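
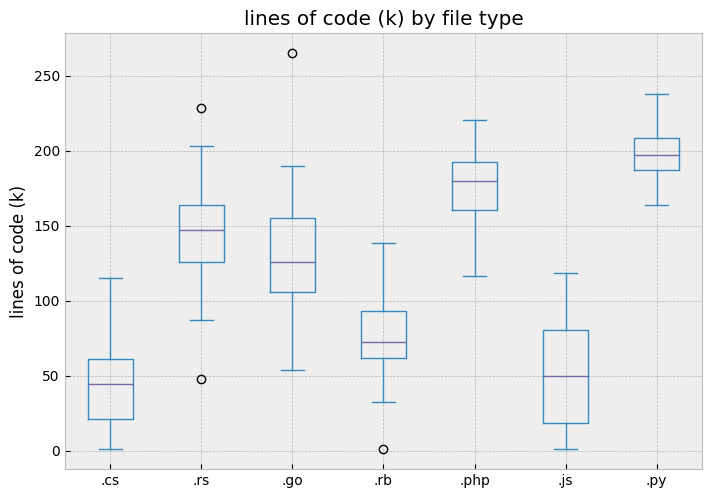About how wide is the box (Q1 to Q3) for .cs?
Q3 ≈ 60, Q1 ≈ 20; IQR ≈ 40.

≈ 40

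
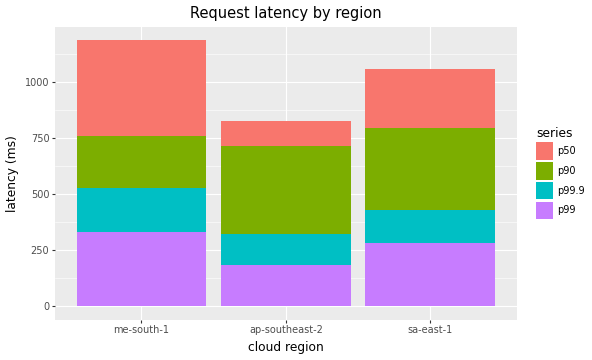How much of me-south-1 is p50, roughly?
≈ 400

p50 top ≈ 1200, bottom ≈ 800; segment ≈ 400.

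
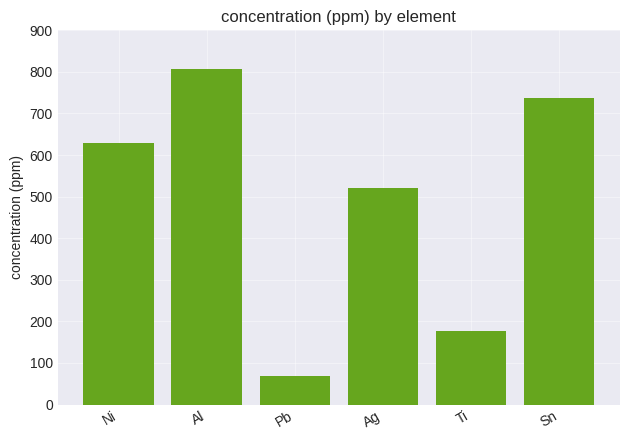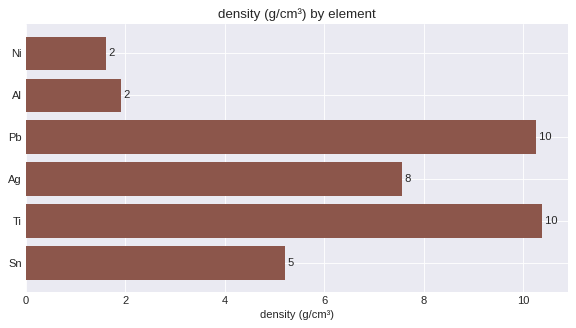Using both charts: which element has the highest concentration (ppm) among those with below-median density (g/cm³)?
Al

Chart 2 median density (g/cm³) ≈ 6; below-median elements: Ni, Al, Sn. Among those, Al has the highest concentration (ppm) (≈ 800).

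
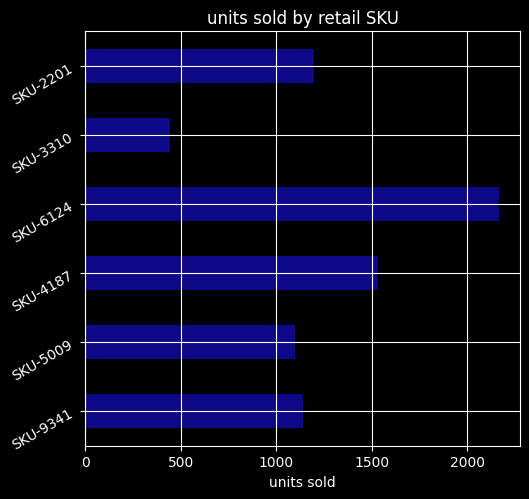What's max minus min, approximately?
≈ 1800

Max SKU-6124 ≈ 2200, min SKU-3310 ≈ 400; range ≈ 1800.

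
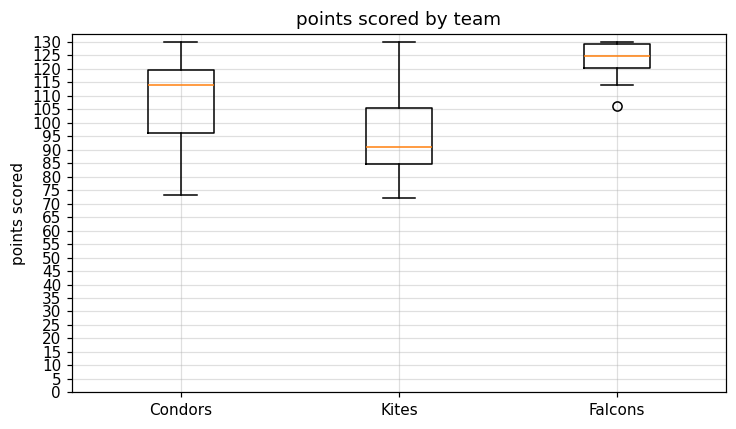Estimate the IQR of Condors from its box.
Q3 ≈ 120, Q1 ≈ 95; IQR ≈ 25.

≈ 25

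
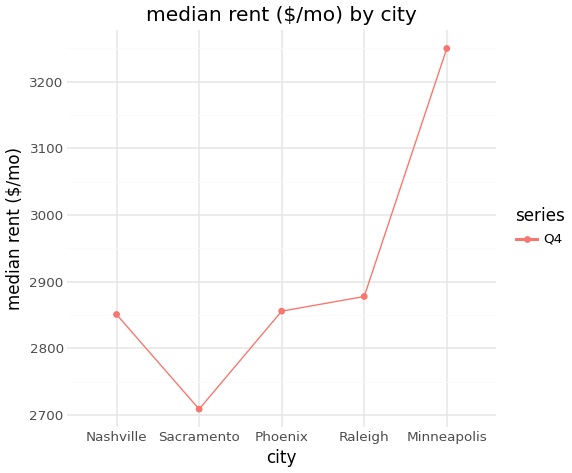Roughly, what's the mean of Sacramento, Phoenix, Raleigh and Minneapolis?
≈ 2925

(2700 + 2850 + 2900 + 3250) / 4 ≈ 2925.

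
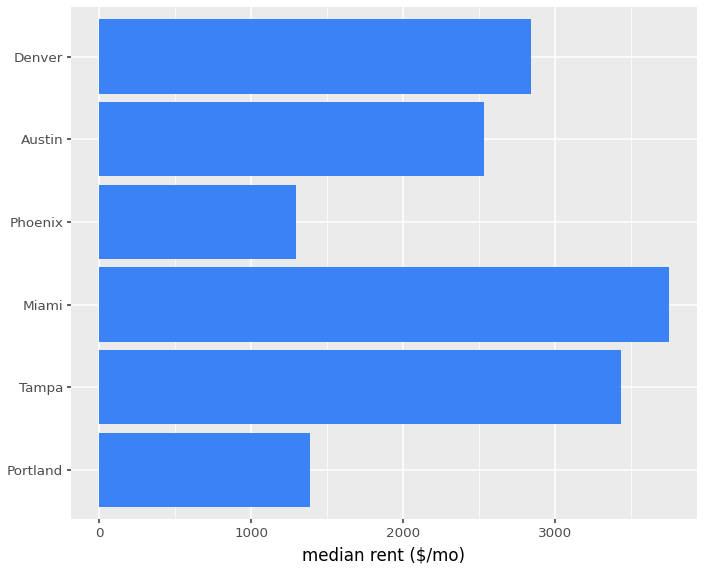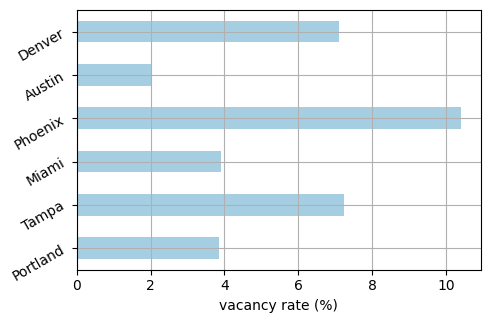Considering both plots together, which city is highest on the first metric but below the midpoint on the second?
Miami

Chart 2 median vacancy rate (%) ≈ 5; below-median cities: Portland, Miami, Austin. Among those, Miami has the highest median rent ($/mo) (≈ 3500).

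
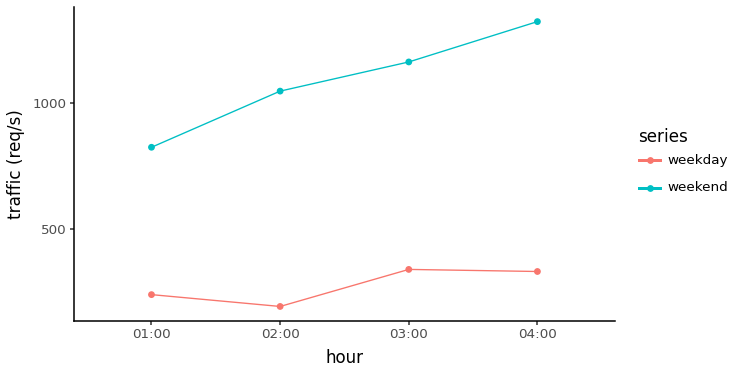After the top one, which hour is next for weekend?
03:00

Top 3 for weekend: 04:00 ≈ 1300, 03:00 ≈ 1200, 02:00 ≈ 1000.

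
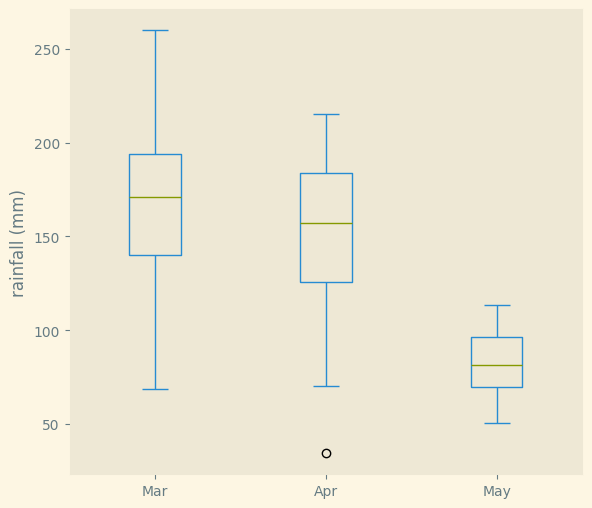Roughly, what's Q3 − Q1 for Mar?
Q3 ≈ 190, Q1 ≈ 140; IQR ≈ 50.

≈ 50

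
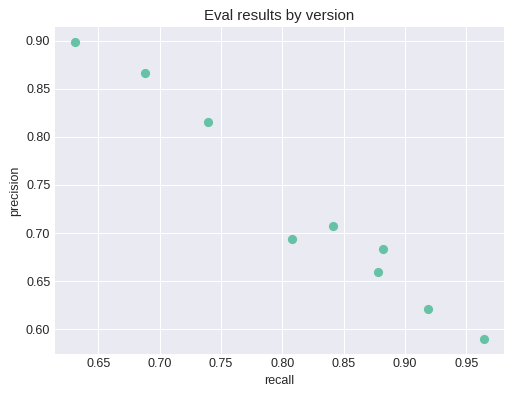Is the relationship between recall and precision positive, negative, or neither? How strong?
negative, strong

Points are negatively correlated; strong (|r| ≈ 1.0).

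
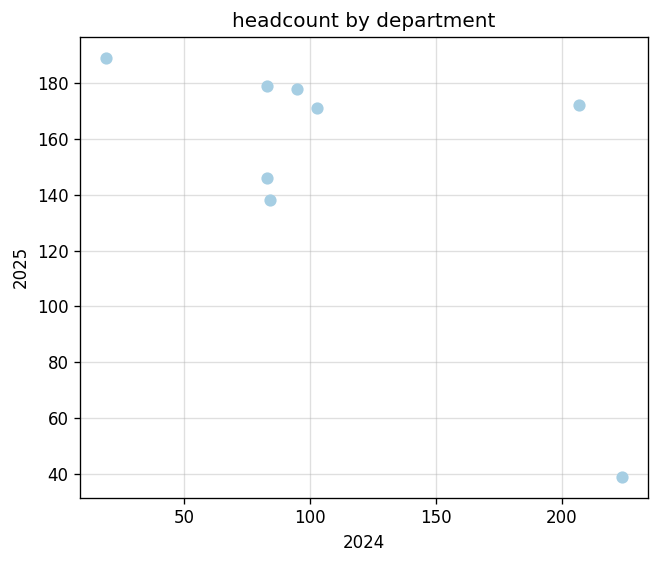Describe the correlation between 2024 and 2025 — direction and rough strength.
negative, moderate

Points are negatively correlated; moderate (|r| ≈ 0.6).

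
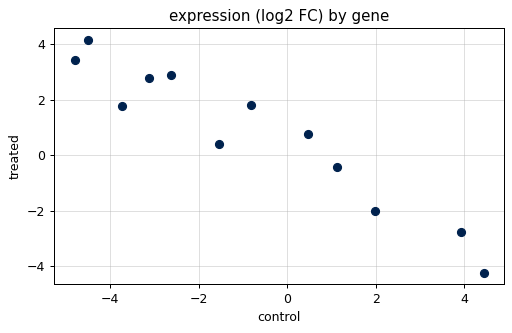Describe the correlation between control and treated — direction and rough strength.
negative, strong

Points are negatively correlated; strong (|r| ≈ 1.0).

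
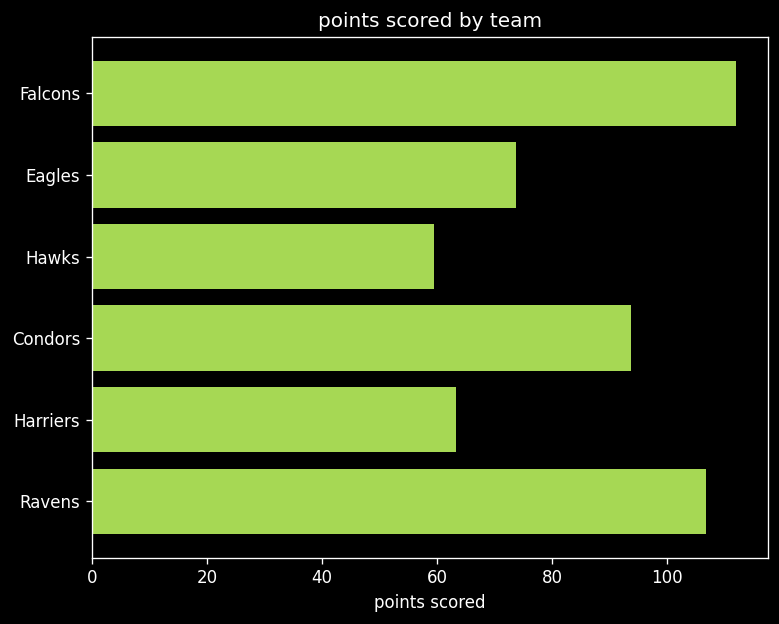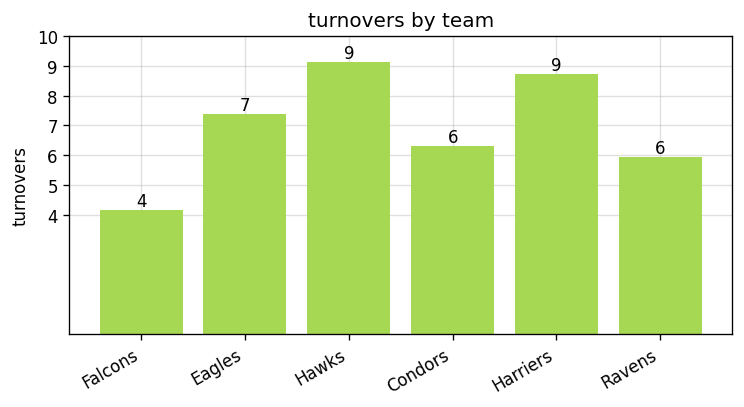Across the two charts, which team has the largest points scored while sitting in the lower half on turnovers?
Falcons

Chart 2 median turnovers ≈ 7; below-median teams: Falcons, Condors, Ravens. Among those, Falcons has the highest points scored (≈ 120).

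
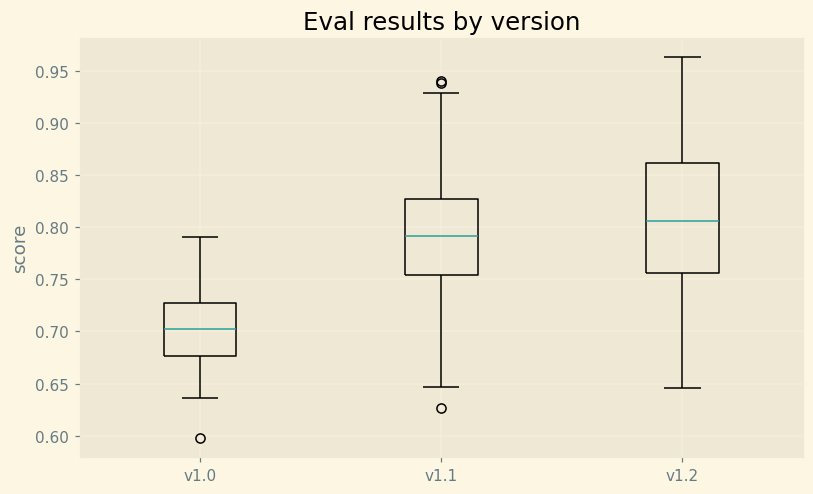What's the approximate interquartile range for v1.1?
Q3 ≈ 0.83, Q1 ≈ 0.75; IQR ≈ 0.08.

≈ 0.08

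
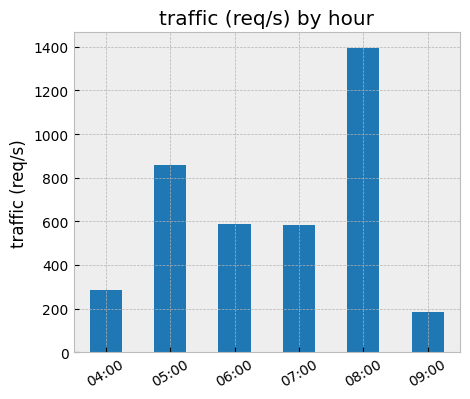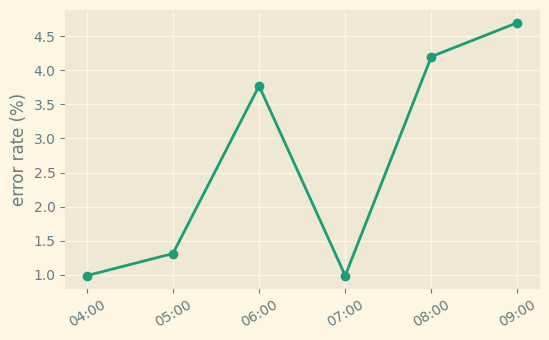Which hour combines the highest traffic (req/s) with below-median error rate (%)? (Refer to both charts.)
05:00

Chart 2 median error rate (%) ≈ 2.5; below-median hours: 04:00, 05:00, 07:00. Among those, 05:00 has the highest traffic (req/s) (≈ 800).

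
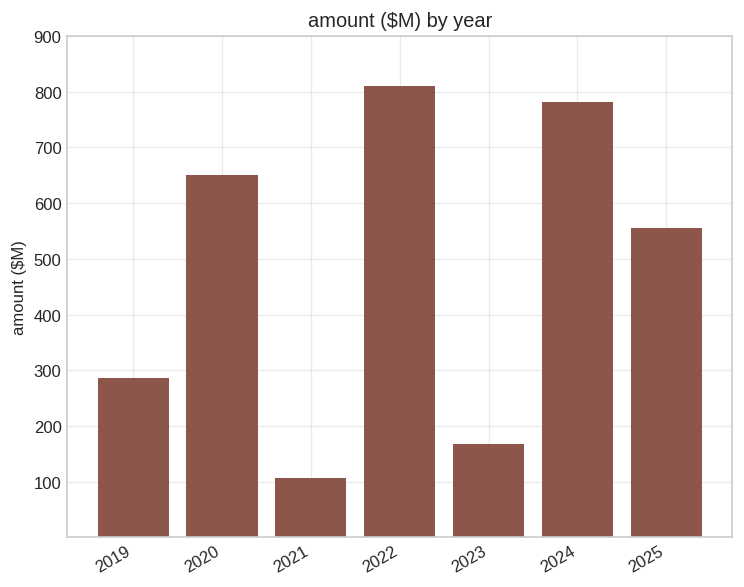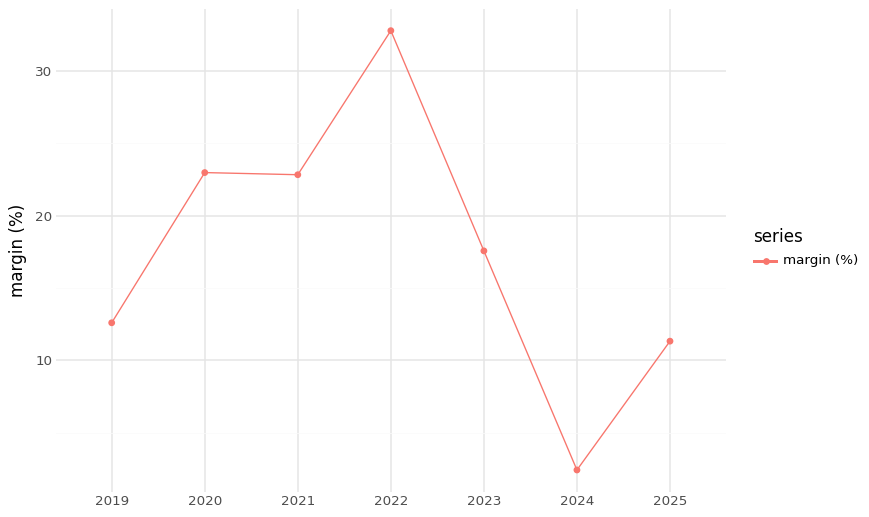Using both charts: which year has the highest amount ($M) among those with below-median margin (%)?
Chart 2 median margin (%) ≈ 20; below-median years: 2019, 2024, 2025. Among those, 2024 has the highest amount ($M) (≈ 800).

2024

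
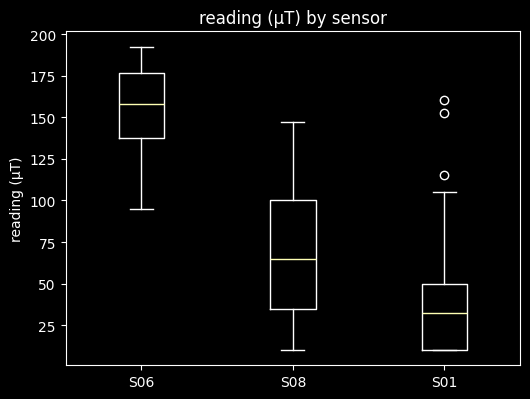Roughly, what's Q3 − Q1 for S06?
Q3 ≈ 180, Q1 ≈ 140; IQR ≈ 40.

≈ 40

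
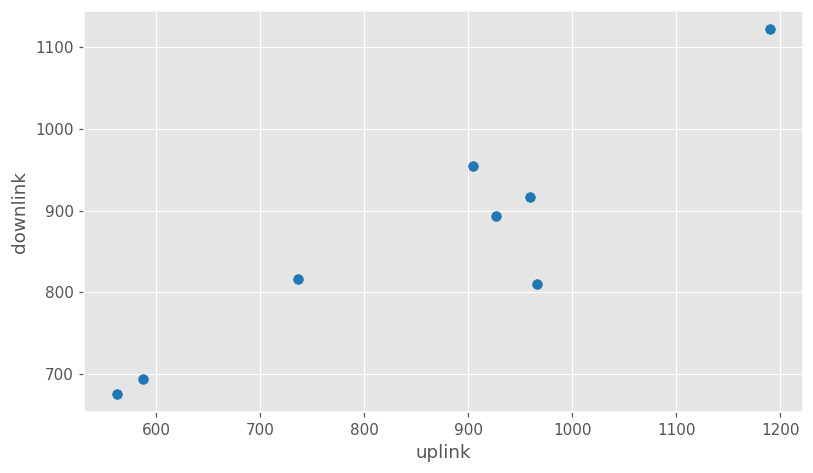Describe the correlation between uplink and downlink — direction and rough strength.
positive, strong

Points are positively correlated; strong (|r| ≈ 0.9).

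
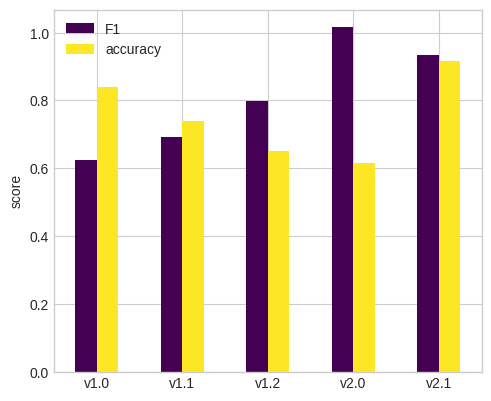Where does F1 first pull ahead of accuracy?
v1.2

v1.1: F1 ≈ 0.7 vs accuracy ≈ 0.7 (not yet); v1.2: F1 ≈ 0.8 vs accuracy ≈ 0.7 (first crossover).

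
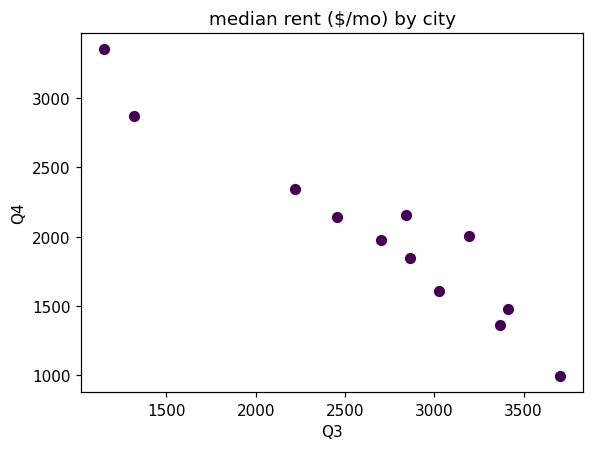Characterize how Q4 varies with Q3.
negative, strong

Points are negatively correlated; strong (|r| ≈ 1.0).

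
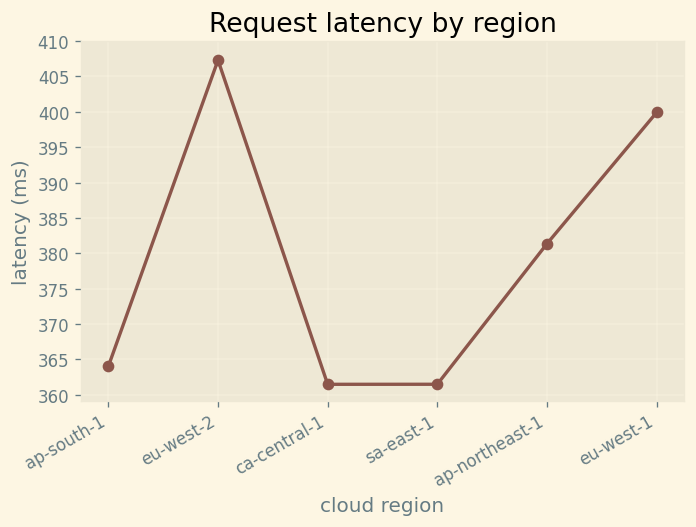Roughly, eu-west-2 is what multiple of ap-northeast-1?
≈ 1.07×

eu-west-2 ≈ 405, ap-northeast-1 ≈ 380; 405/380 ≈ 1.07.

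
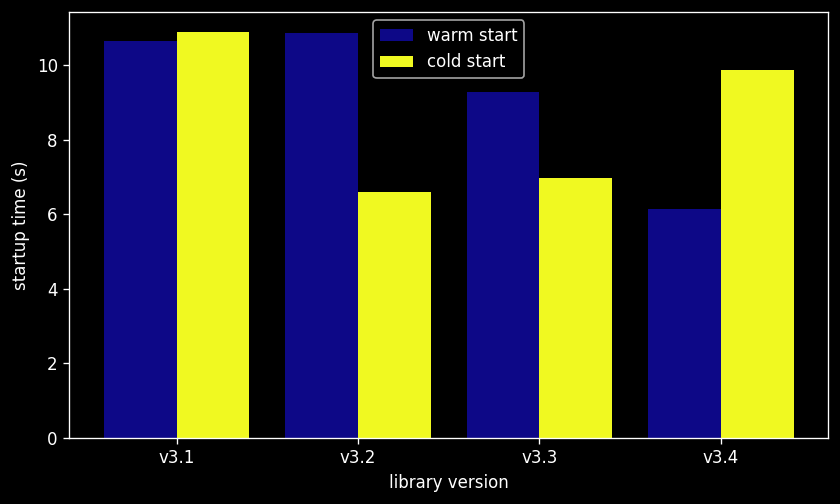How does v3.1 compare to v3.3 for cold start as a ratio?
v3.1 ≈ 11, v3.3 ≈ 7; 11/7 ≈ 1.57.

≈ 1.57×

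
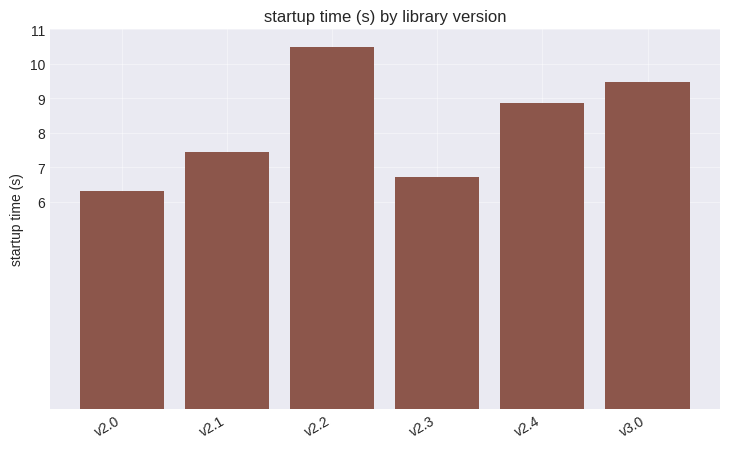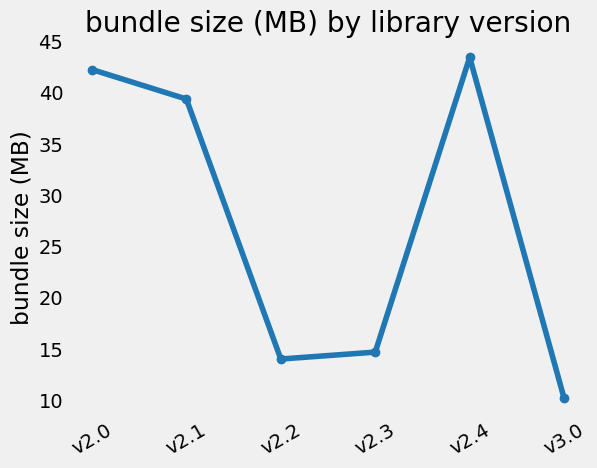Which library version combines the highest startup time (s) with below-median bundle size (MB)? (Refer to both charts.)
v2.2

Chart 2 median bundle size (MB) ≈ 25; below-median library versions: v2.2, v2.3, v3.0. Among those, v2.2 has the highest startup time (s) (≈ 10).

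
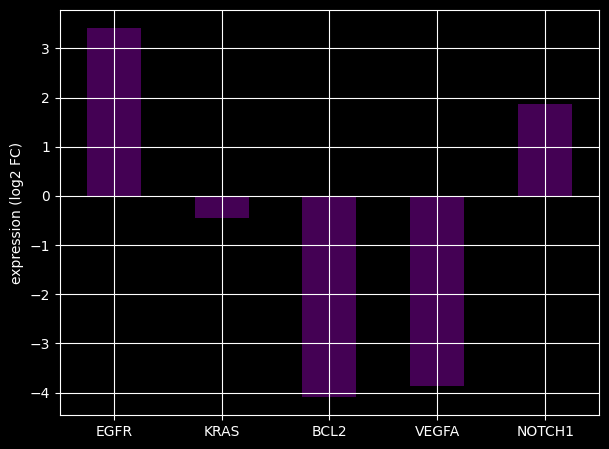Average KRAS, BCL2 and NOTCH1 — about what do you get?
(0 + -4 + 2) / 3 ≈ -1.

≈ -1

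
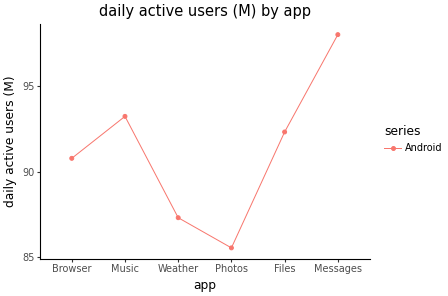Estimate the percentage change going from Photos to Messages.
Photos ≈ 86, Messages ≈ 98; (98 − 86) / 86 ≈ +14%.

≈ +14%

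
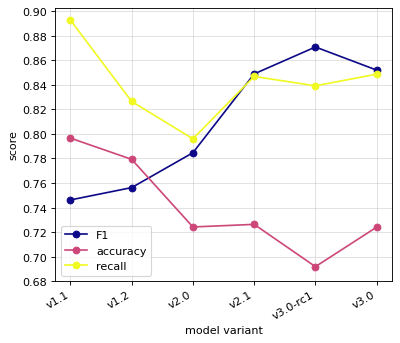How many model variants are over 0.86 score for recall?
Above 0.86: v1.1.

1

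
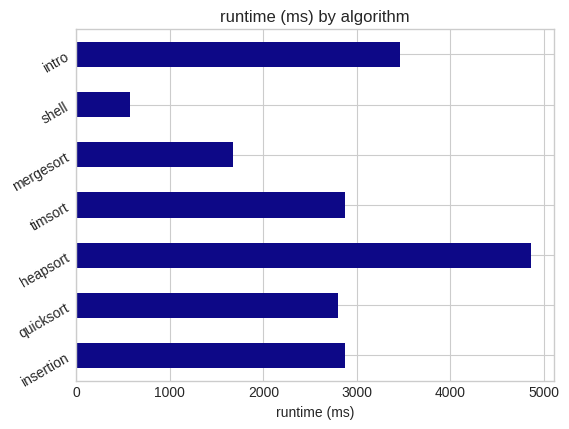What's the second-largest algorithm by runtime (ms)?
intro

Top 3: heapsort ≈ 5000, intro ≈ 3500, timsort ≈ 3000.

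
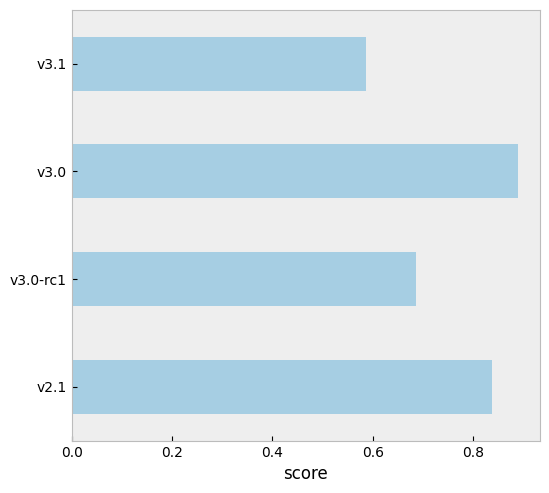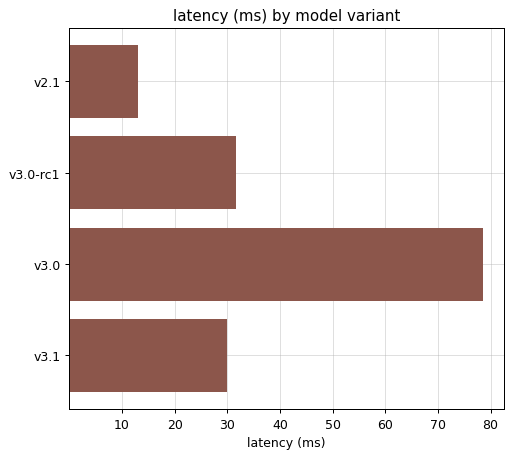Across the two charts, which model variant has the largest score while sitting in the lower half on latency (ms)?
v2.1

Chart 2 median latency (ms) ≈ 30; below-median model variants: v2.1, v3.1. Among those, v2.1 has the highest score (≈ 0.8).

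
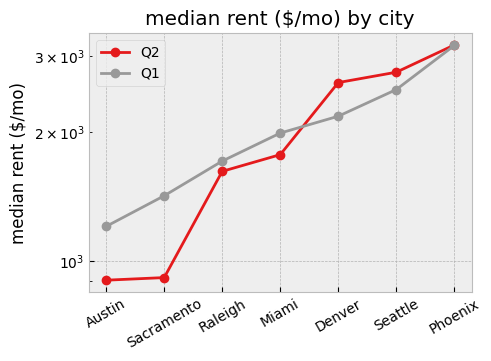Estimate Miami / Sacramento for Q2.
Miami ≈ 1800, Sacramento ≈ 1000; 1800/1000 ≈ 1.8.

≈ 1.8×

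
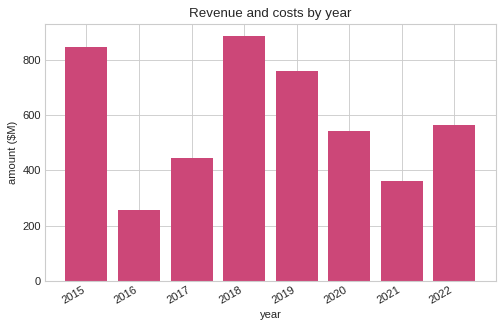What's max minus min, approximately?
Max 2018 ≈ 900, min 2016 ≈ 300; range ≈ 600.

≈ 600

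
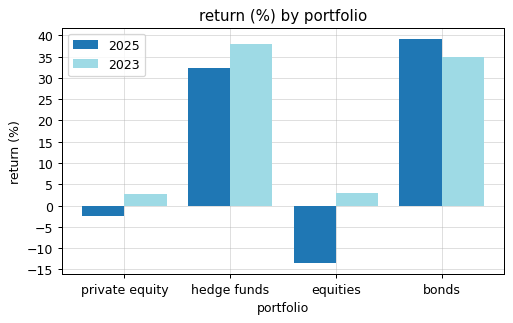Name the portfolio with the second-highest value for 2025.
Top 3 for 2025: bonds ≈ 40, hedge funds ≈ 30, private equity ≈ 0.

hedge funds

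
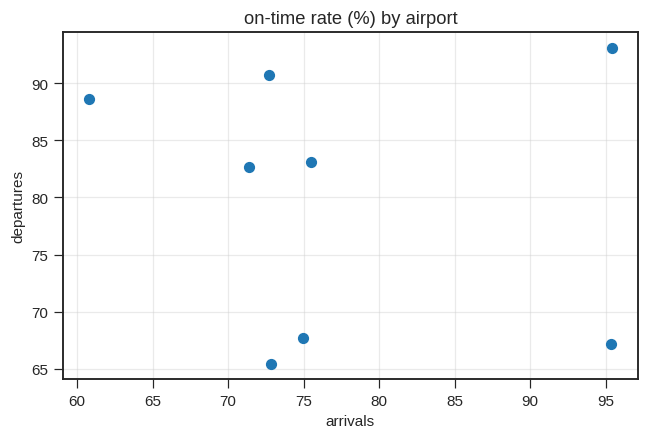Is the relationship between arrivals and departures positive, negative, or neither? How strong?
no clear correlation

Points are roughly uncorrelated; weak (|r| ≈ 0.1).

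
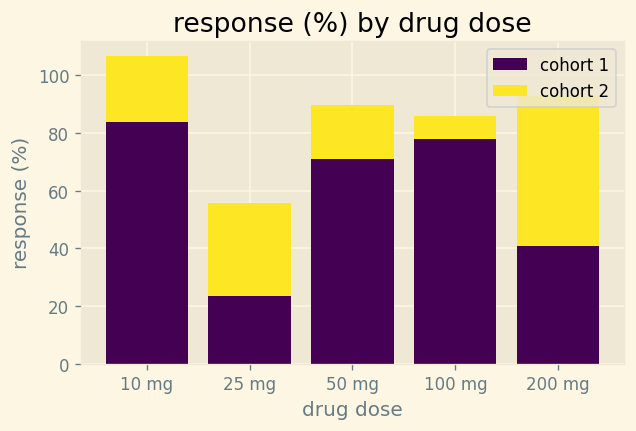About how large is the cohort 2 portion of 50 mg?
≈ 20

cohort 2 top ≈ 90, bottom ≈ 70; segment ≈ 20.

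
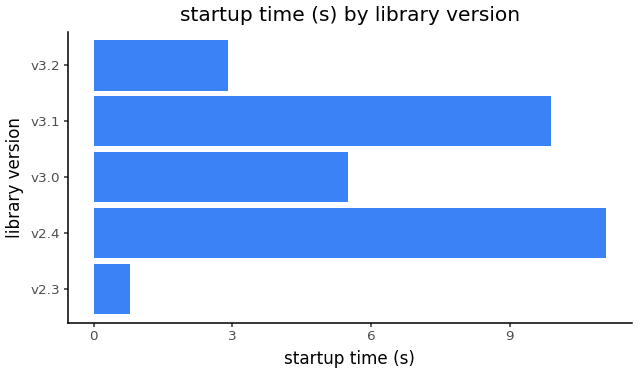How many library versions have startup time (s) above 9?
Above 9: v2.4, v3.1.

2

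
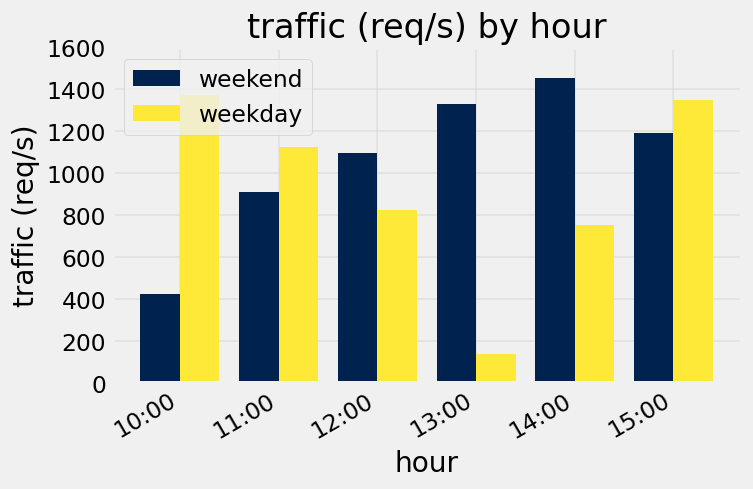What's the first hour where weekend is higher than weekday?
12:00

11:00: weekend ≈ 1000 vs weekday ≈ 1200 (not yet); 12:00: weekend ≈ 1000 vs weekday ≈ 800 (first crossover).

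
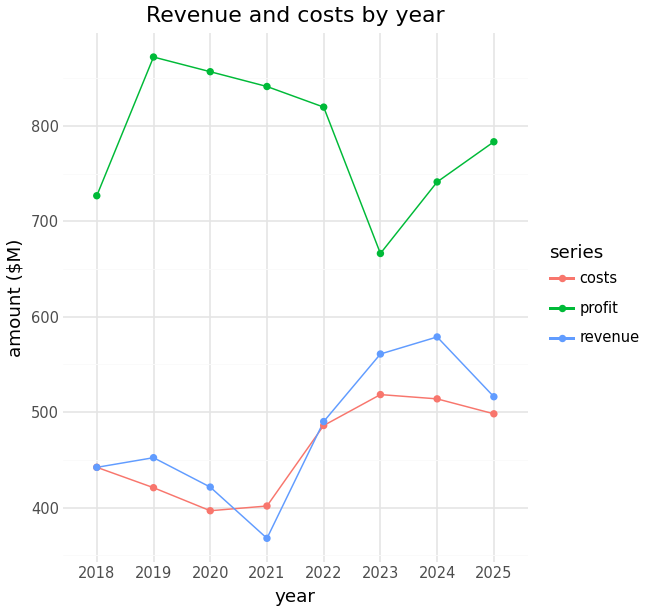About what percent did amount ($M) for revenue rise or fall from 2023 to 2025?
2023 ≈ 550, 2025 ≈ 500; (500 − 550) / 550 ≈ -9.1%.

≈ -9.1%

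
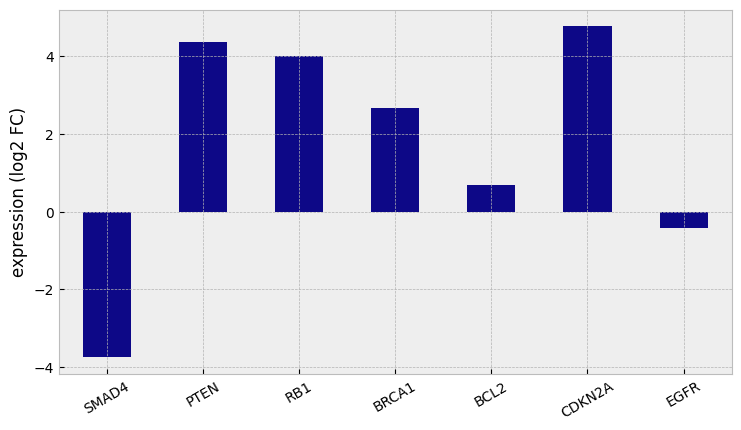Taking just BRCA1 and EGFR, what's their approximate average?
≈ 2

(3 + 0) / 2 ≈ 2.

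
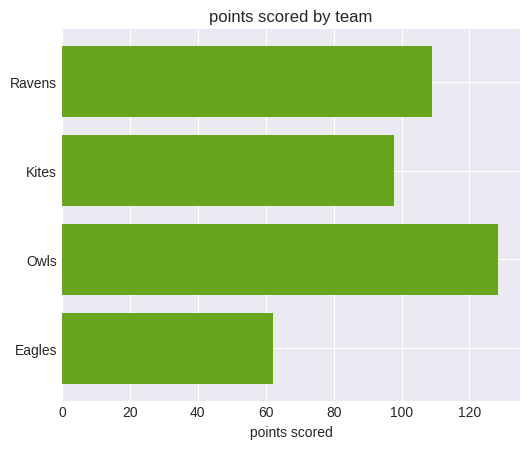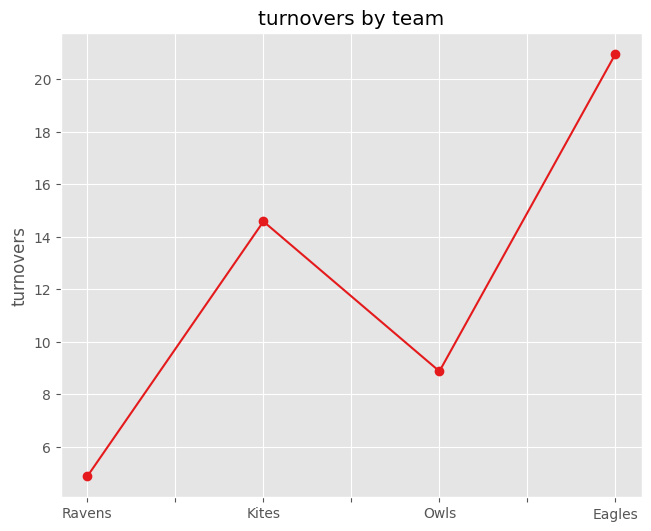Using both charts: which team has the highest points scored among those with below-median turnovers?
Chart 2 median turnovers ≈ 12; below-median teams: Ravens, Owls. Among those, Owls has the highest points scored (≈ 120).

Owls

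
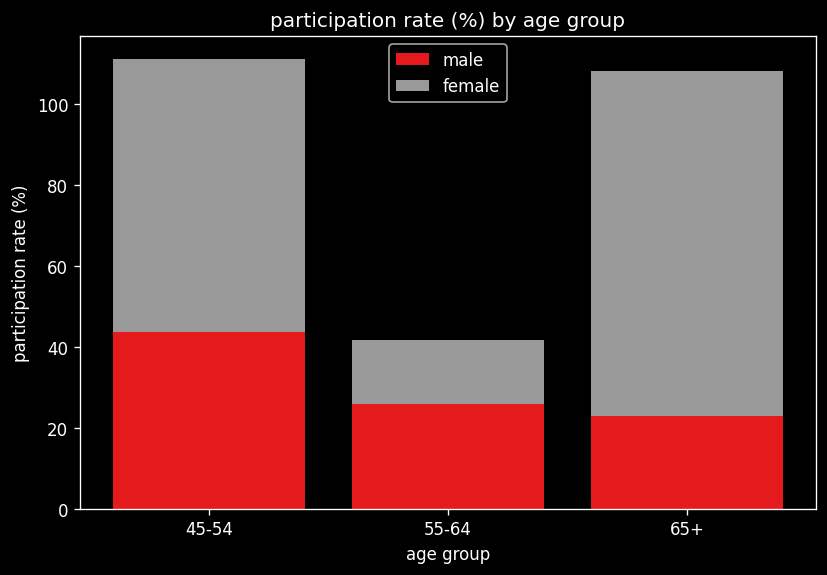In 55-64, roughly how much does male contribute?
male top ≈ 30, bottom ≈ 0; segment ≈ 30.

≈ 30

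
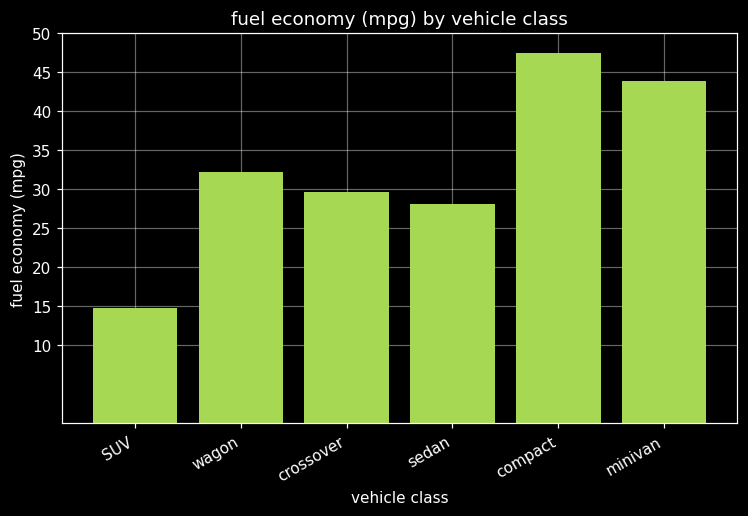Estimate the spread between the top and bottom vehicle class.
Max compact ≈ 45, min SUV ≈ 15; range ≈ 30.

≈ 30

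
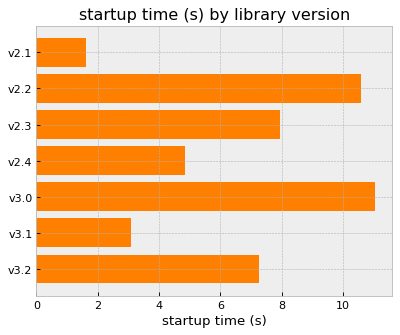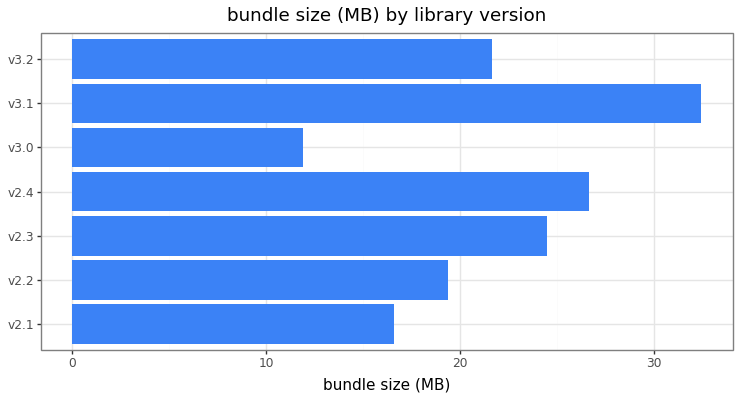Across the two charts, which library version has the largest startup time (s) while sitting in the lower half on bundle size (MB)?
Chart 2 median bundle size (MB) ≈ 20; below-median library versions: v2.1, v2.2, v3.0. Among those, v3.0 has the highest startup time (s) (≈ 12).

v3.0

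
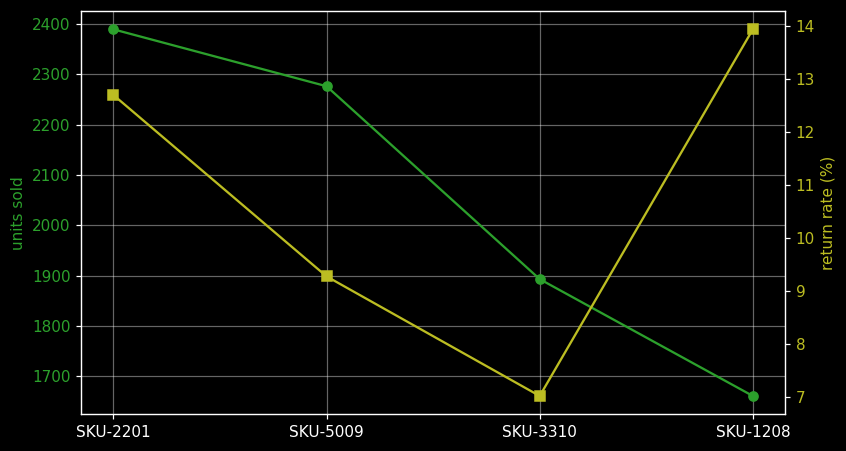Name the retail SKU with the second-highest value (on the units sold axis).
Top 3 (on the units sold axis): SKU-2201 ≈ 2400, SKU-5009 ≈ 2300, SKU-3310 ≈ 1900.

SKU-5009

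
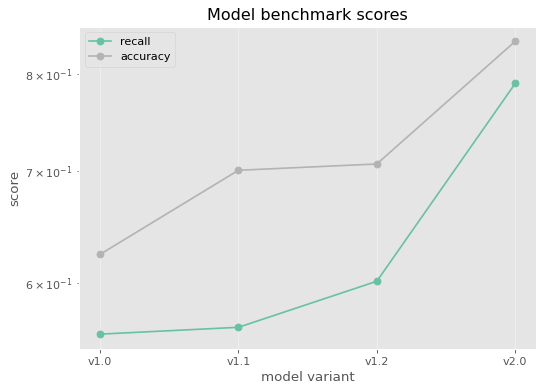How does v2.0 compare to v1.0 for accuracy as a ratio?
v2.0 ≈ 0.85, v1.0 ≈ 0.60; 0.85/0.60 ≈ 1.42.

≈ 1.42×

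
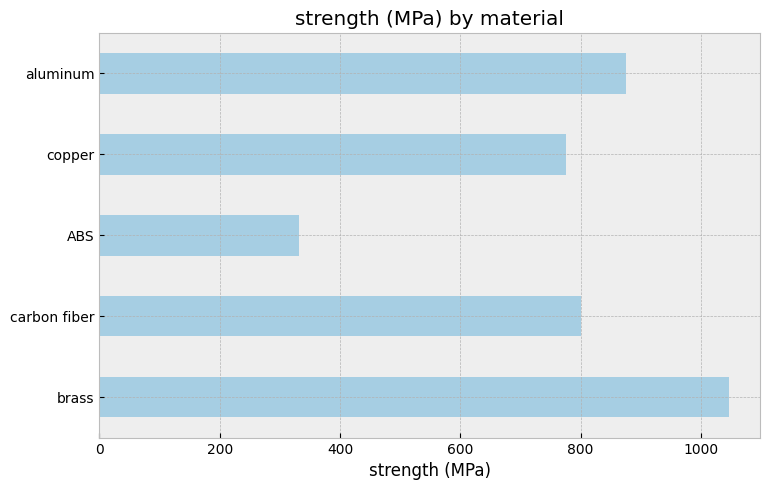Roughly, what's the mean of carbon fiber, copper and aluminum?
(800 + 800 + 900) / 3 ≈ 833.

≈ 833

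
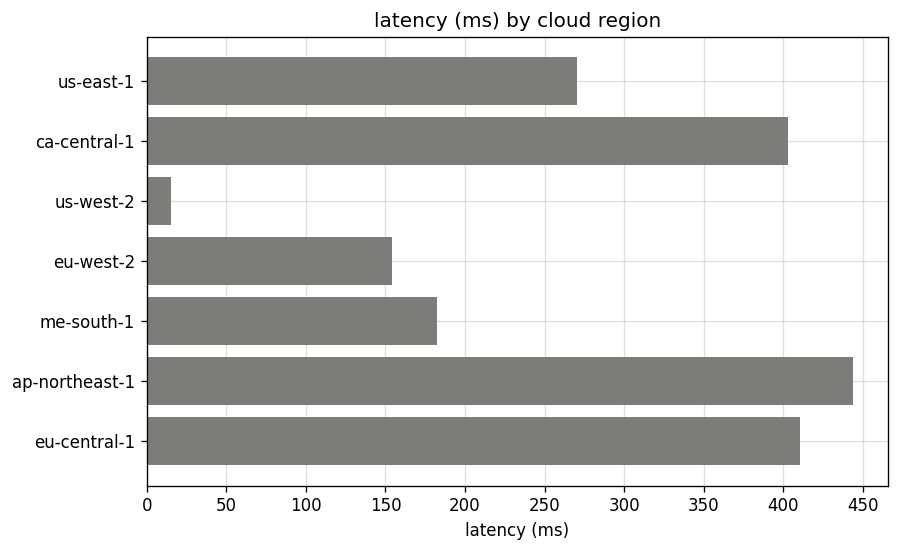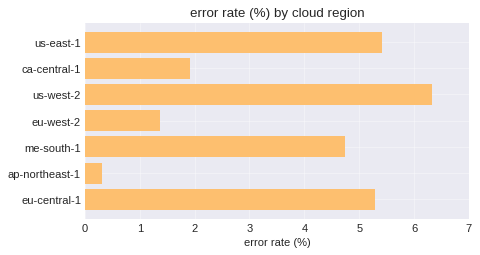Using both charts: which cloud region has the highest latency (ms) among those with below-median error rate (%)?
ap-northeast-1

Chart 2 median error rate (%) ≈ 5; below-median cloud regions: ca-central-1, eu-west-2, ap-northeast-1. Among those, ap-northeast-1 has the highest latency (ms) (≈ 450).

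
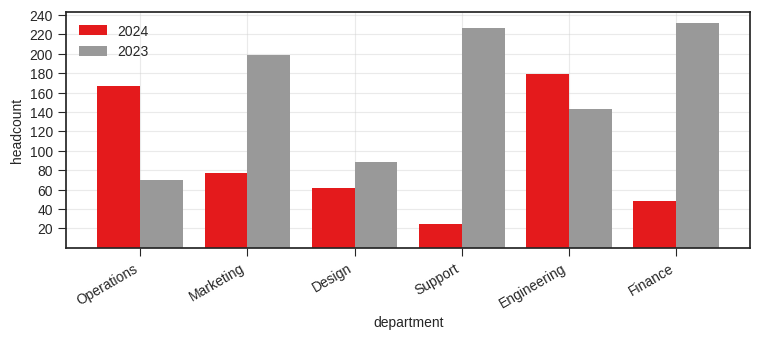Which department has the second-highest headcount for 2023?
Top 3 for 2023: Finance ≈ 240, Support ≈ 220, Marketing ≈ 200.

Support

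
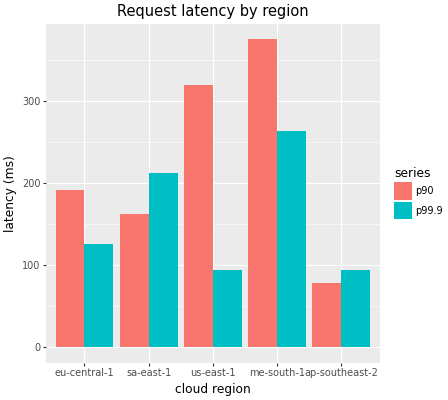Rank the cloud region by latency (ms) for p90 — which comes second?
us-east-1

Top 3 for p90: me-south-1 ≈ 350, us-east-1 ≈ 300, eu-central-1 ≈ 200.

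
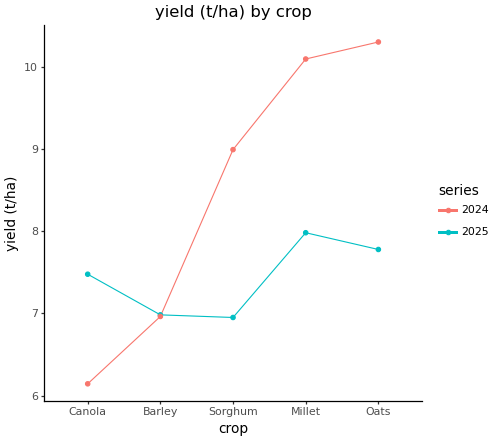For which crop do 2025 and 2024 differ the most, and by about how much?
Oats: 2025 ≈ 8.0, 2024 ≈ 10.5 → gap ≈ 2.5. Next-largest (Millet) is only ≈ 2.0.

Oats, ≈ 2.5 t/ha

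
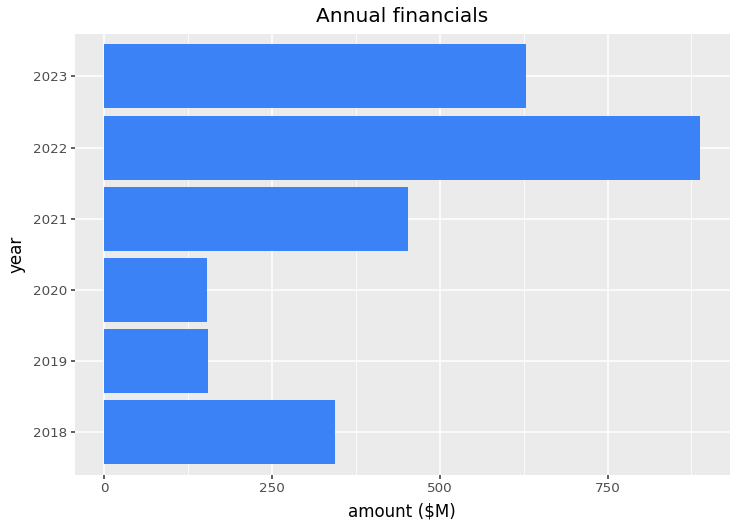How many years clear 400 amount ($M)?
Above 400: 2021, 2022, 2023.

3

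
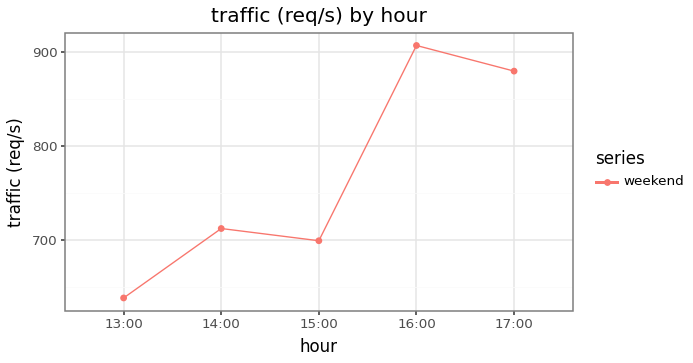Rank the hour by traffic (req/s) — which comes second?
17:00

Top 3: 16:00 ≈ 900, 17:00 ≈ 875, 14:00 ≈ 700.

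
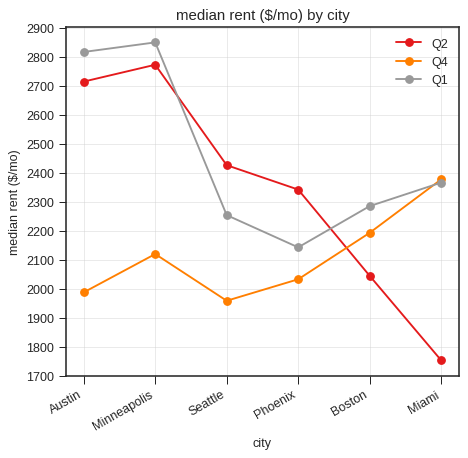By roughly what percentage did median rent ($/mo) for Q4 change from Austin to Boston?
≈ +10%

Austin ≈ 2000, Boston ≈ 2200; (2200 − 2000) / 2000 ≈ +10%.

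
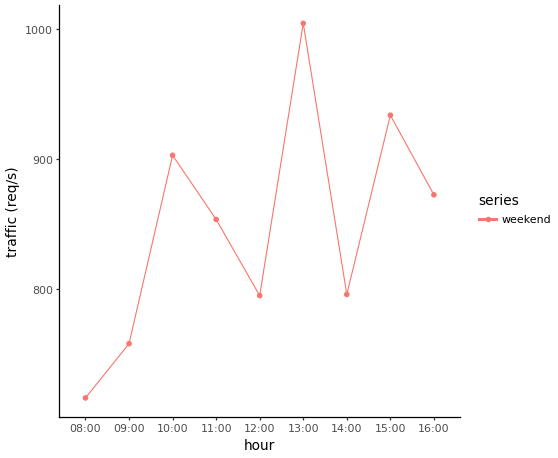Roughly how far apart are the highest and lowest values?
≈ 275

Max 13:00 ≈ 1000, min 08:00 ≈ 725; range ≈ 275.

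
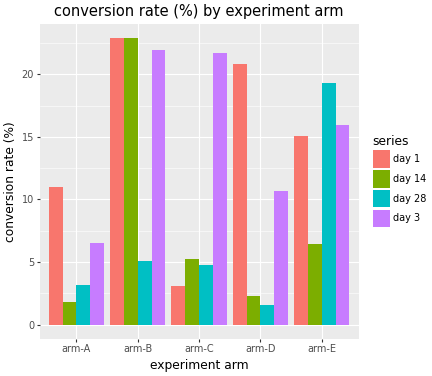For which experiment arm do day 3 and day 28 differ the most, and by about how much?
arm-C, ≈ 18 %

arm-C: day 3 ≈ 22, day 28 ≈ 4 → gap ≈ 18. Next-largest (arm-B) is only ≈ 16.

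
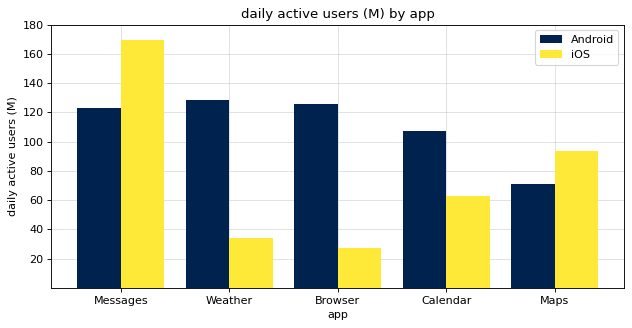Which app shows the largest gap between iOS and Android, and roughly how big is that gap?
Browser: iOS ≈ 20, Android ≈ 120 → gap ≈ 100. Next-largest (Weather) is only ≈ 80.

Browser, ≈ 100 M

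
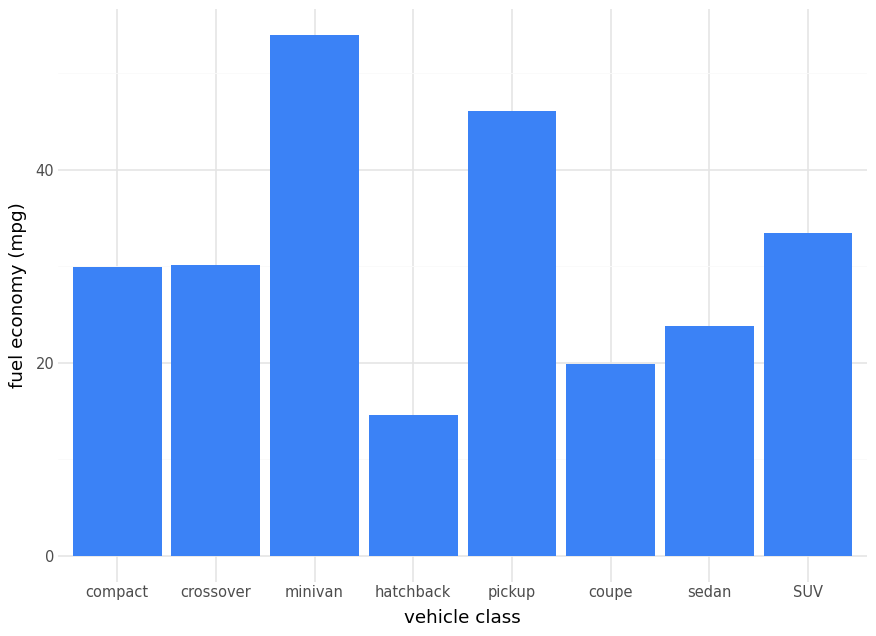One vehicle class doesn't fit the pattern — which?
minivan ≈ 55; the rest sit between ≈ 15 and ≈ 45.

minivan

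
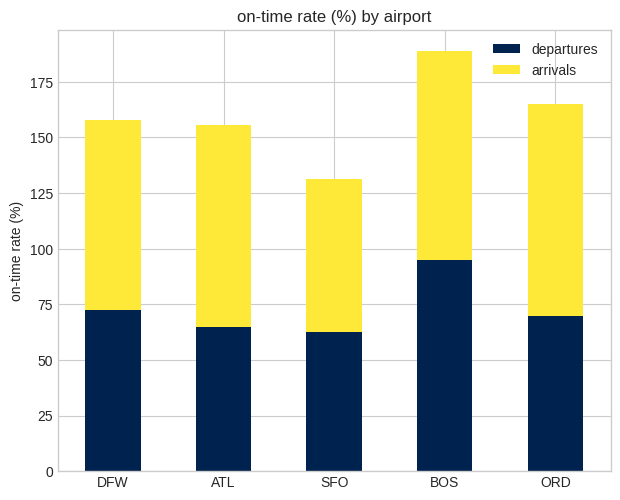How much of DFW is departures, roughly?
departures top ≈ 80, bottom ≈ 0; segment ≈ 80.

≈ 80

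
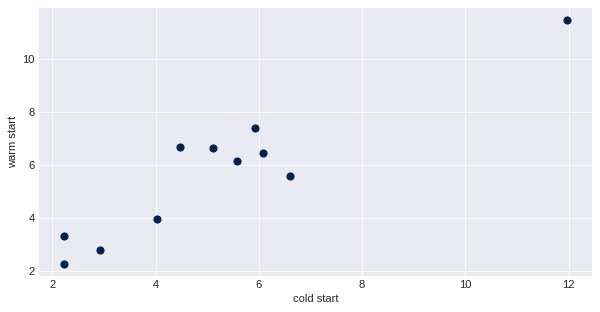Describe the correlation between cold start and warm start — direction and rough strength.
Points are positively correlated; strong (|r| ≈ 0.9).

positive, strong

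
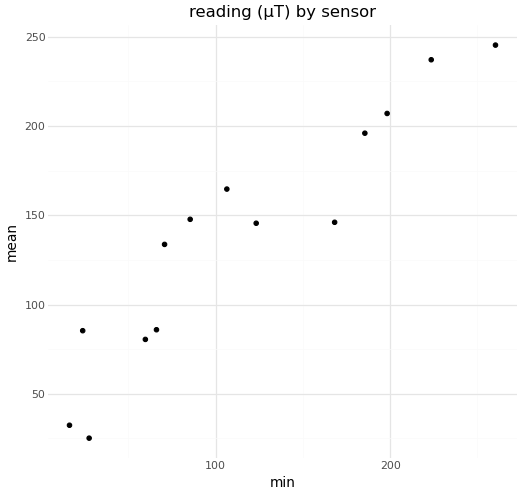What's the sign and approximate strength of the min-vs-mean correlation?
positive, strong

Points are positively correlated; strong (|r| ≈ 0.9).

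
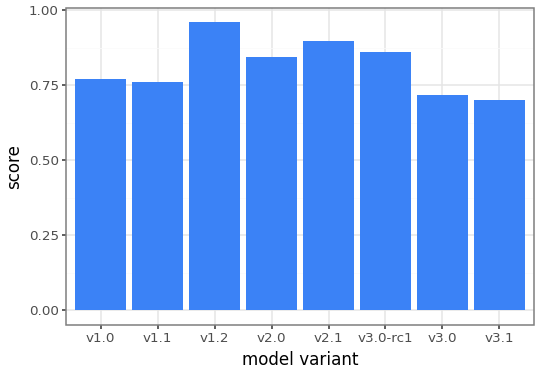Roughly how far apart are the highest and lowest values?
≈ 0.3

Max v1.2 ≈ 1.0, min v3.1 ≈ 0.7; range ≈ 0.3.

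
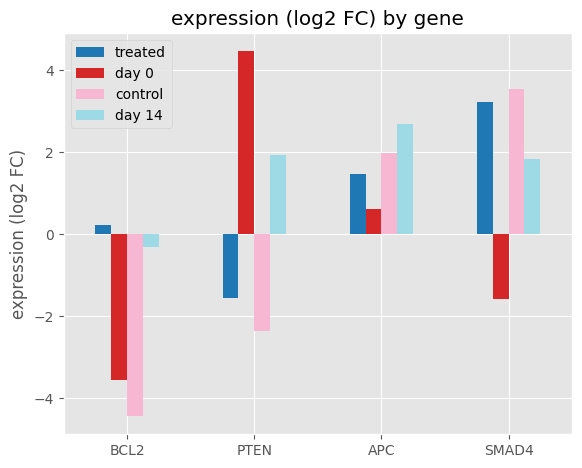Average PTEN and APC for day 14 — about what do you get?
≈ 2

(2 + 3) / 2 ≈ 2.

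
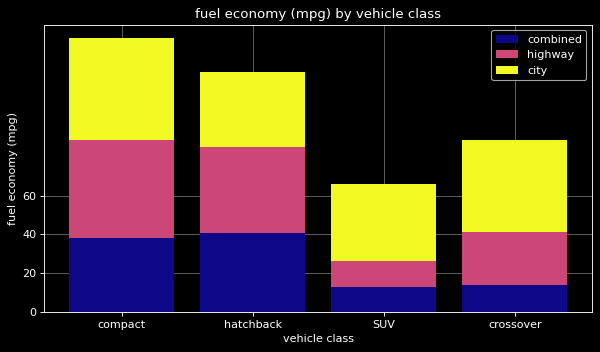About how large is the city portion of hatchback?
city top ≈ 120, bottom ≈ 80; segment ≈ 40.

≈ 40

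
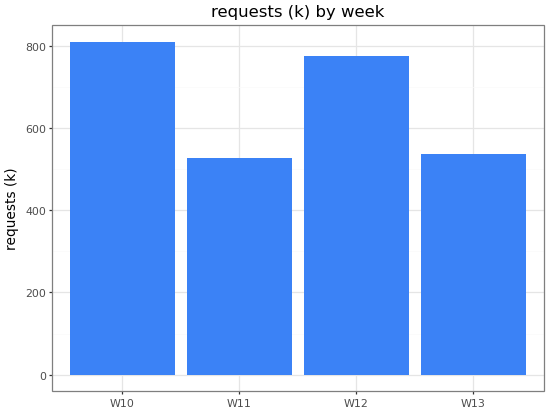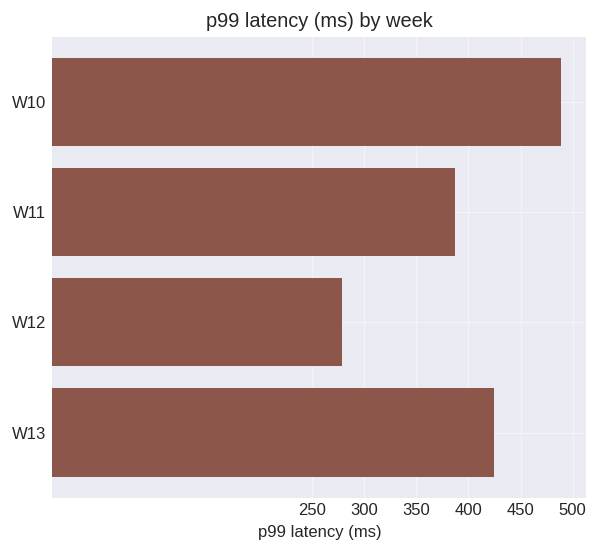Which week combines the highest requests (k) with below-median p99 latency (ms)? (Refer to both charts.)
Chart 2 median p99 latency (ms) ≈ 400; below-median weeks: W11, W12. Among those, W12 has the highest requests (k) (≈ 800).

W12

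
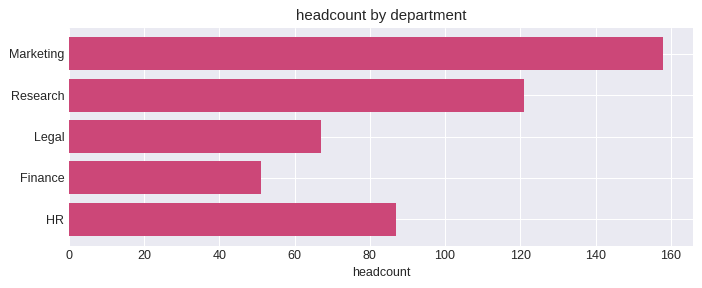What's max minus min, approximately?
Max Marketing ≈ 160, min Finance ≈ 60; range ≈ 100.

≈ 100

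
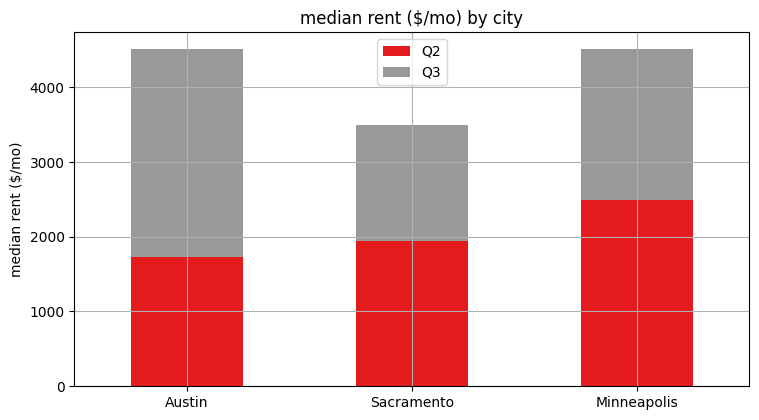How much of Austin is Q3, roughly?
≈ 3000

Q3 top ≈ 4500, bottom ≈ 1500; segment ≈ 3000.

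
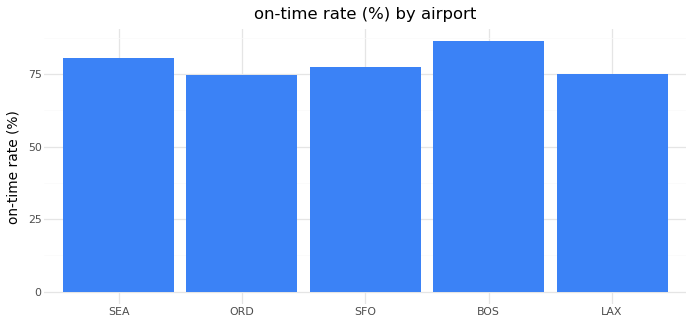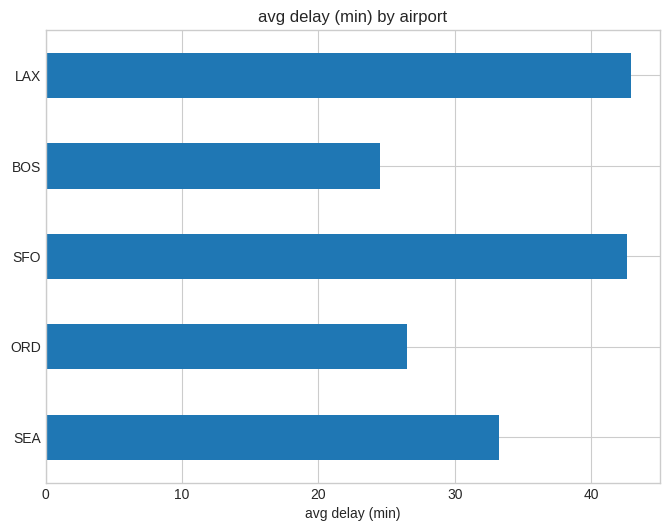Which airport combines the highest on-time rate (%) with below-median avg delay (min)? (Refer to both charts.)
Chart 2 median avg delay (min) ≈ 35; below-median airports: ORD, BOS. Among those, BOS has the highest on-time rate (%) (≈ 90).

BOS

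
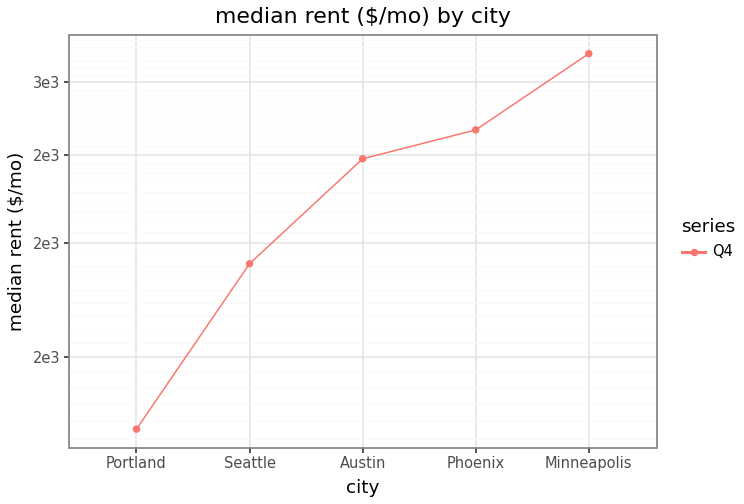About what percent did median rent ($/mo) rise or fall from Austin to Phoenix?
Austin ≈ 2400, Phoenix ≈ 2600; (2600 − 2400) / 2400 ≈ +8.3%.

≈ +8.3%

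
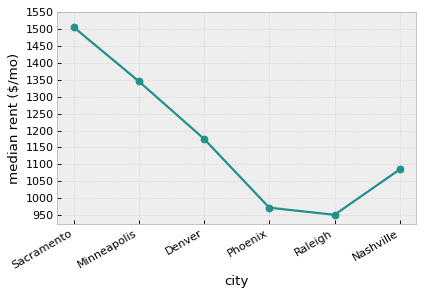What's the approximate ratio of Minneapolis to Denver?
Minneapolis ≈ 1350, Denver ≈ 1200; 1350/1200 ≈ 1.12.

≈ 1.12×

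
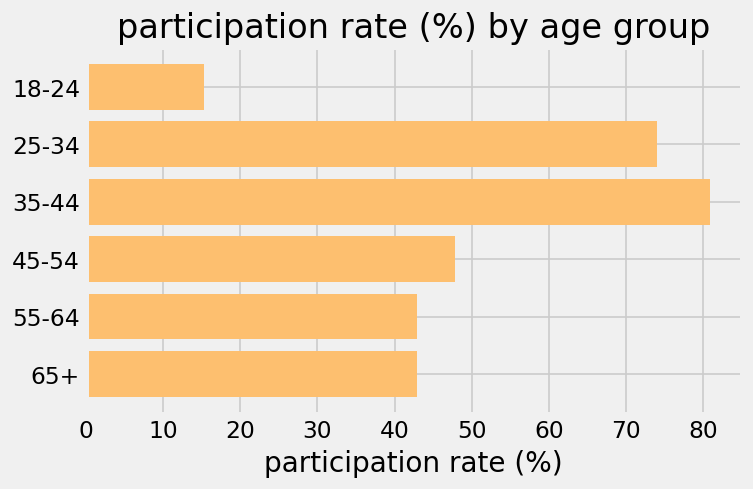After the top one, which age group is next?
25-34

Top 3: 35-44 ≈ 80, 25-34 ≈ 70, 45-54 ≈ 50.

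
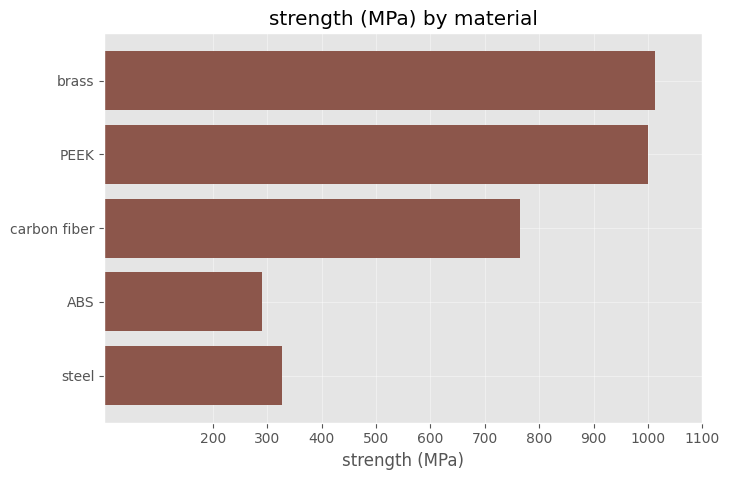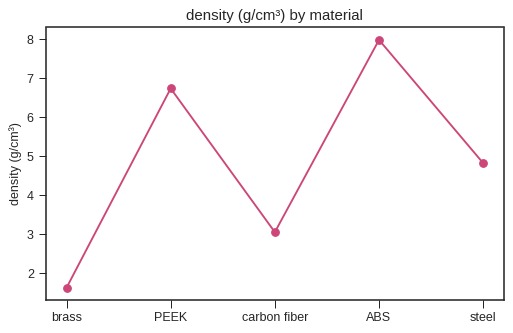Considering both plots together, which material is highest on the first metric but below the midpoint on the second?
Chart 2 median density (g/cm³) ≈ 5; below-median materials: brass, carbon fiber. Among those, brass has the highest strength (MPa) (≈ 1000).

brass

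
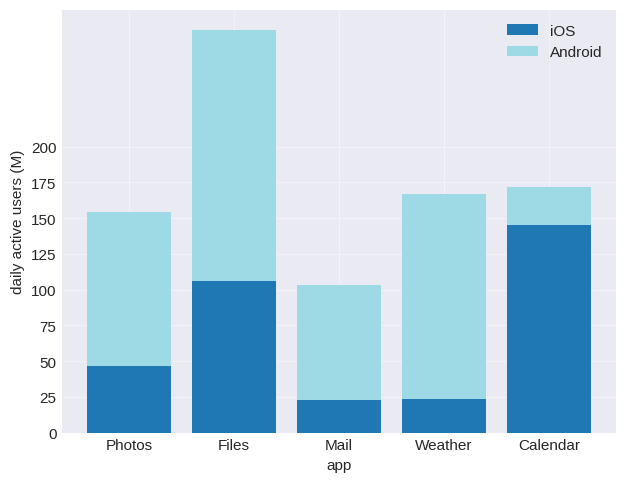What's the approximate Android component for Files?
Android top ≈ 275, bottom ≈ 100; segment ≈ 175.

≈ 175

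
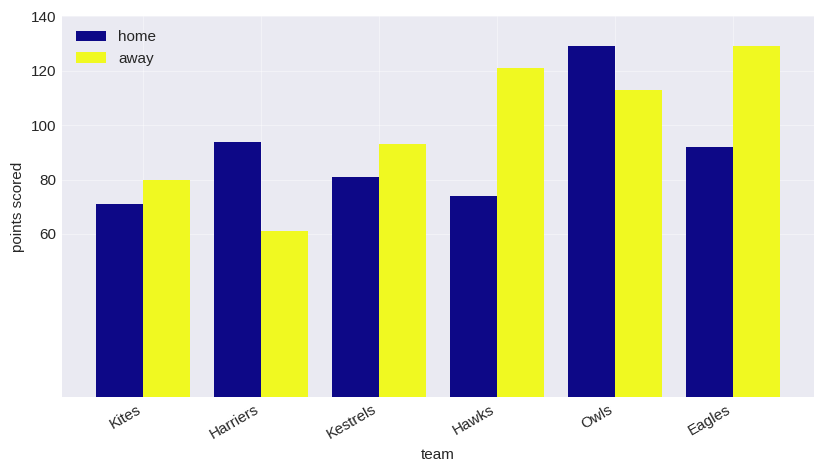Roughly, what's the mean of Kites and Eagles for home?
(80 + 100) / 2 ≈ 90.

≈ 90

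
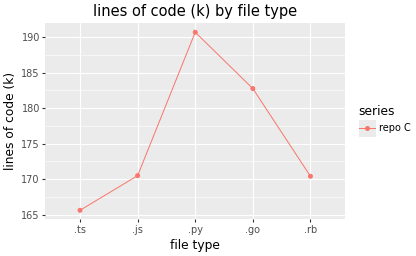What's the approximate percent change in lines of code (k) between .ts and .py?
≈ +15.2%

.ts ≈ 165, .py ≈ 190; (190 − 165) / 165 ≈ +15.2%.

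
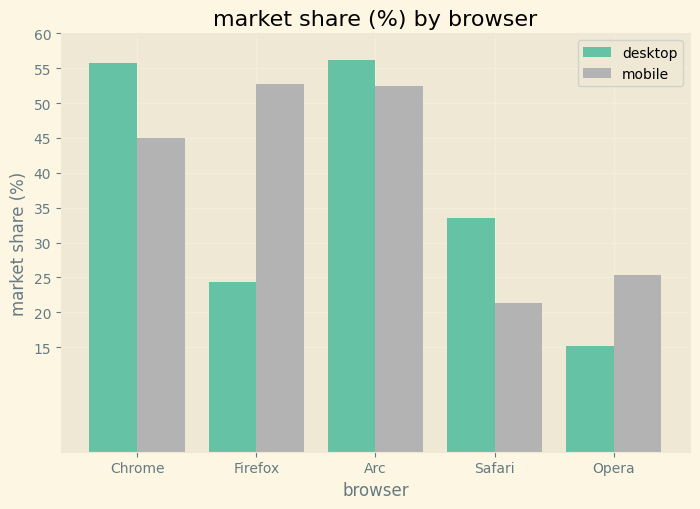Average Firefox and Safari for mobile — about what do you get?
≈ 38

(55 + 20) / 2 ≈ 38.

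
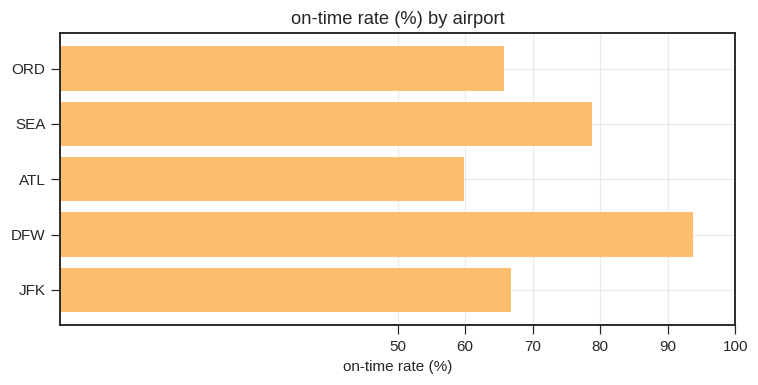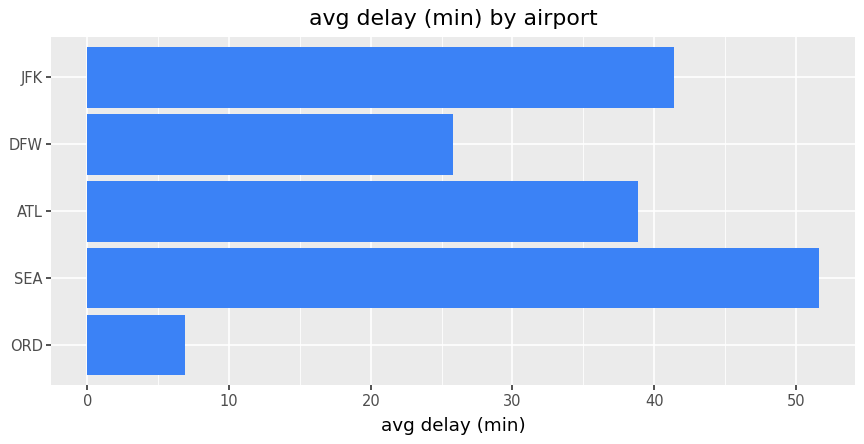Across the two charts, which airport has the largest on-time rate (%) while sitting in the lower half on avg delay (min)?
Chart 2 median avg delay (min) ≈ 40; below-median airports: ORD, DFW. Among those, DFW has the highest on-time rate (%) (≈ 90).

DFW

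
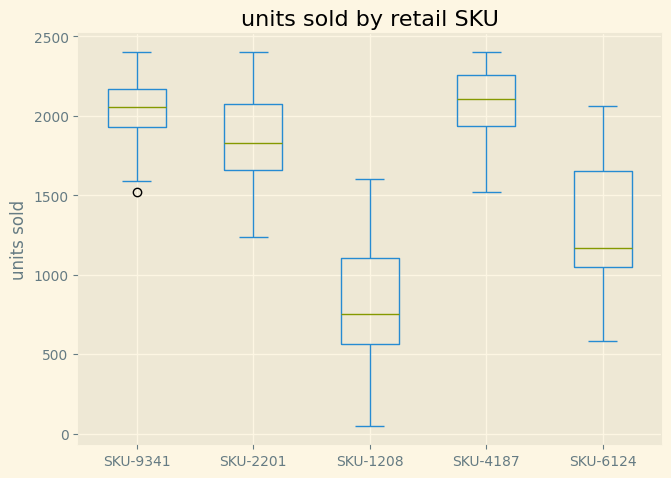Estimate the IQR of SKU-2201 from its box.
Q3 ≈ 2000, Q1 ≈ 1600; IQR ≈ 400.

≈ 400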